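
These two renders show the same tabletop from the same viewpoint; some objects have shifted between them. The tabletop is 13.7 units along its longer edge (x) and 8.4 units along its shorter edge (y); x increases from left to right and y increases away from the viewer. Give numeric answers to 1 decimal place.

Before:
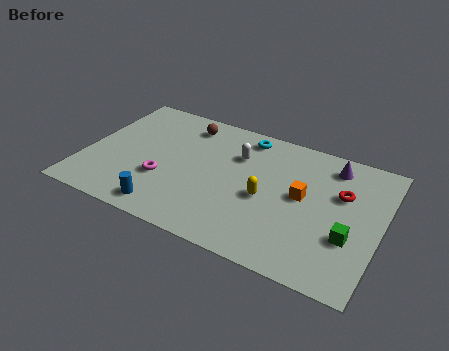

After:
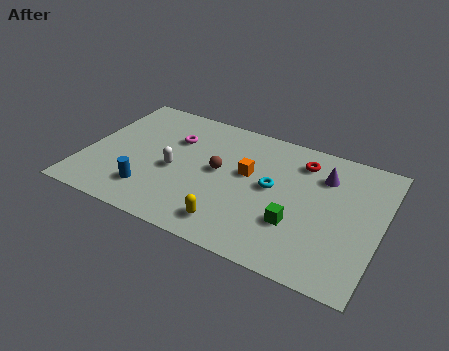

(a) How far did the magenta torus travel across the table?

2.9

From (3.8, 2.9) to (3.9, 5.8), the magenta torus covered √(0.1² + 2.9²) ≈ 2.9 units.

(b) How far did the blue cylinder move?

1.2

The blue cylinder was near (4.2, 1.1) before and (3.3, 1.9) after, so it travelled √(0.9² + 0.8²) ≈ 1.2 units.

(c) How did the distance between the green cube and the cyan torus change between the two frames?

-4.7

Before: roughly 6.9 units apart; after: 2.2. That's 4.7 units closer together.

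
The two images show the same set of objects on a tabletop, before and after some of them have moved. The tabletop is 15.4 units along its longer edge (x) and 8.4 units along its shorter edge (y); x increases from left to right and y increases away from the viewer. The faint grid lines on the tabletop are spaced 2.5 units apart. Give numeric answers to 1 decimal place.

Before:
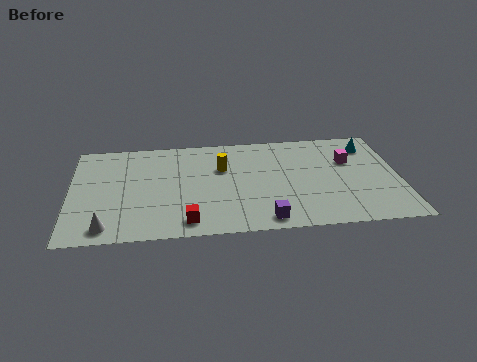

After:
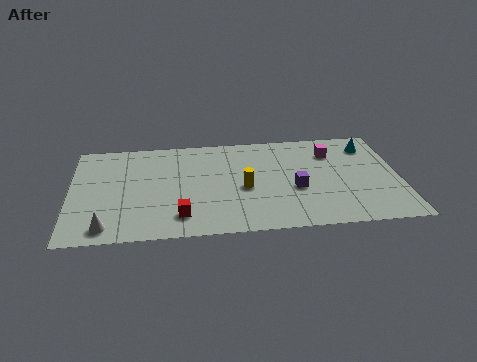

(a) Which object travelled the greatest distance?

the purple cube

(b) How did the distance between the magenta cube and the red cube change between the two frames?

-0.3

The distance was about 8.8 in the first image and 8.5 in the second, so they moved 0.3 units closer together.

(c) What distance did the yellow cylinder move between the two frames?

2.1

The yellow cylinder moved from about (7.1, 5.5) to (8.1, 3.7), a distance of √(1.0² + 1.8²) ≈ 2.1.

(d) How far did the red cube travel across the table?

0.6

The red cube moved from about (5.4, 1.2) to (5.1, 1.7), a distance of √(0.3² + 0.5²) ≈ 0.6.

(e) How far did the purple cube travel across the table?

2.8

The purple cube moved from about (9.0, 1.0) to (10.5, 3.4), a distance of √(1.5² + 2.4²) ≈ 2.8.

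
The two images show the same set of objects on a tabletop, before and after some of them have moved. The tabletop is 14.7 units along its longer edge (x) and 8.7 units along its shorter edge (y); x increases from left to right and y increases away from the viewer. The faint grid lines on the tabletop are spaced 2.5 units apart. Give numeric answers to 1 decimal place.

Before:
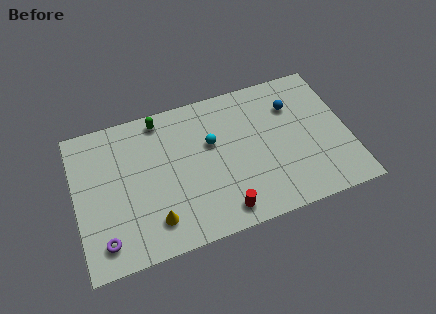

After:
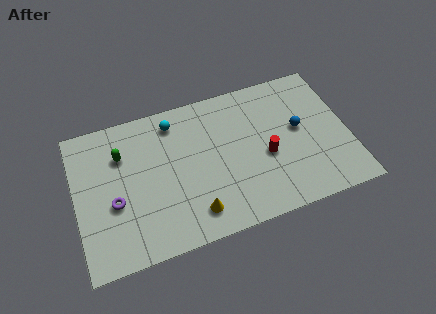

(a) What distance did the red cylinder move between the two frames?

3.6

From (7.6, 1.2) to (10.2, 3.7), the red cylinder covered √(2.6² + 2.5²) ≈ 3.6 units.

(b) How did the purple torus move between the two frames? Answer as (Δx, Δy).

(0.7, 2.0)

From the two frames, the purple torus sits at roughly (1.3, 1.5) before and (2.0, 3.5) after.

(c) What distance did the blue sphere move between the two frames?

1.5

The blue sphere moved from about (11.9, 6.3) to (12.1, 4.8), a distance of √(0.2² + 1.5²) ≈ 1.5.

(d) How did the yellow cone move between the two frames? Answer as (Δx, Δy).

(2.1, -0.2)

The yellow cone started near (4.0, 1.8) and ended near (6.1, 1.6).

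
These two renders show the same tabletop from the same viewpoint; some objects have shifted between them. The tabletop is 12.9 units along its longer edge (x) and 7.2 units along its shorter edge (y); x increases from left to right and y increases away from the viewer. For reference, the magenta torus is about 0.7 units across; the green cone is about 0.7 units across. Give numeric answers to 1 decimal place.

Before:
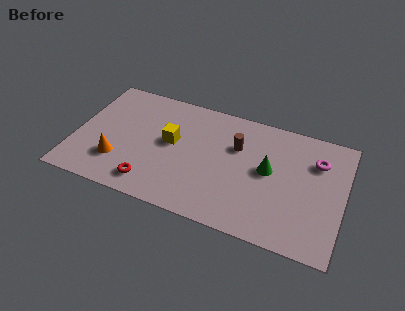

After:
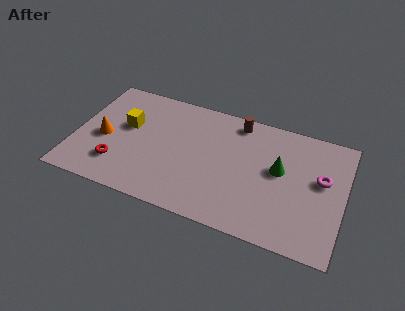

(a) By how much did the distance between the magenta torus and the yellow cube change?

+2.4

They were about 7.0 units apart before and 9.4 after — 2.4 units further apart.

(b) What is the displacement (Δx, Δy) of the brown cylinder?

(-0.1, 1.5)

The brown cylinder was at about (7.7, 4.8) and moved to about (7.6, 6.3).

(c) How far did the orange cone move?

1.4

The orange cone was near (2.2, 2.0) before and (1.4, 3.2) after, so it travelled √(0.8² + 1.2²) ≈ 1.4 units.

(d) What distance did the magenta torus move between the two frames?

1.0

From (11.5, 5.2) to (11.8, 4.2), the magenta torus covered √(0.3² + 1.0²) ≈ 1.0 units.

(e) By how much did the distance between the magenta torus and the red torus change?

+1.3

The distance was about 8.6 in the first image and 9.9 in the second, so they moved 1.3 units further apart.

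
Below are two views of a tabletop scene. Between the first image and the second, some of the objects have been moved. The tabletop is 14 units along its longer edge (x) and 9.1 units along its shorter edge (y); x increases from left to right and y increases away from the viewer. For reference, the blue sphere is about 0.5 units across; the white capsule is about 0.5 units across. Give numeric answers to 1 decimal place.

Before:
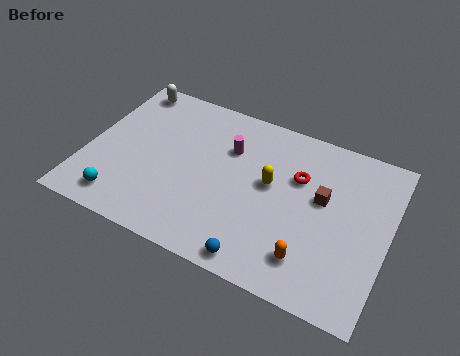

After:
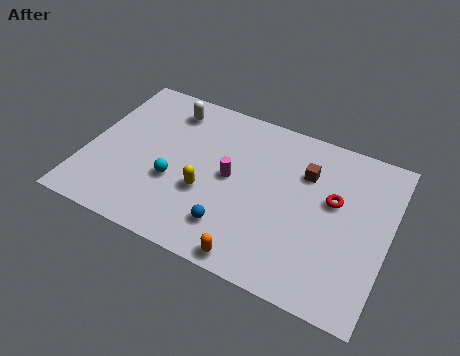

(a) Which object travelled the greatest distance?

the yellow capsule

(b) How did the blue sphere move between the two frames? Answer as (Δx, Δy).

(-1.4, 1.1)

From the two frames, the blue sphere sits at roughly (8.5, 0.9) before and (7.1, 2.0) after.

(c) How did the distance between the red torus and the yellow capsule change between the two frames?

+4.5

Before: roughly 1.5 units apart; after: 6.0. That's 4.5 units further apart.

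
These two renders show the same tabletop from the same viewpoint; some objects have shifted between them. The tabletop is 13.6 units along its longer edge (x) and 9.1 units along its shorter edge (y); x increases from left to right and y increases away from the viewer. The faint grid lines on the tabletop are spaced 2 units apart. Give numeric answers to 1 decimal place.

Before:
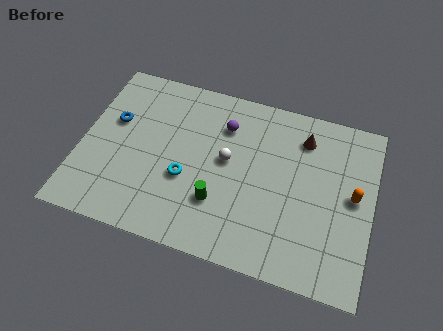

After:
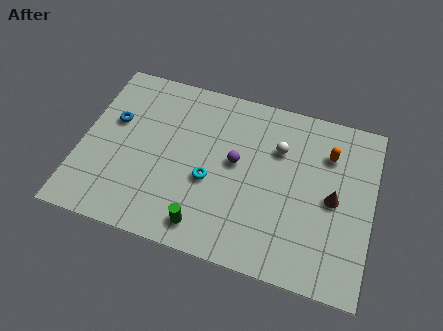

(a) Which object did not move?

the blue torus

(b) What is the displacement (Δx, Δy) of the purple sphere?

(0.7, -1.8)

The purple sphere started near (6.5, 6.8) and ended near (7.2, 5.0).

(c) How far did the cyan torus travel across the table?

1.1

The cyan torus moved from about (5.0, 3.5) to (6.1, 3.7), a distance of √(1.1² + 0.2²) ≈ 1.1.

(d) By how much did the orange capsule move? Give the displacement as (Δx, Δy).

(-1.3, 1.9)

The orange capsule was at about (12.7, 4.8) and moved to about (11.4, 6.7).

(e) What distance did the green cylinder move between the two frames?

1.5

From (6.6, 2.7) to (6.1, 1.3), the green cylinder covered √(0.5² + 1.4²) ≈ 1.5 units.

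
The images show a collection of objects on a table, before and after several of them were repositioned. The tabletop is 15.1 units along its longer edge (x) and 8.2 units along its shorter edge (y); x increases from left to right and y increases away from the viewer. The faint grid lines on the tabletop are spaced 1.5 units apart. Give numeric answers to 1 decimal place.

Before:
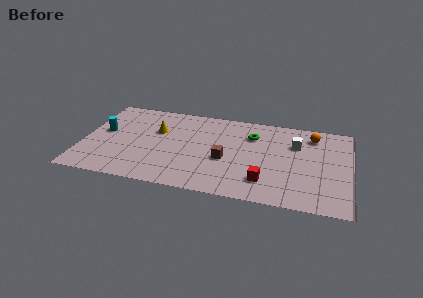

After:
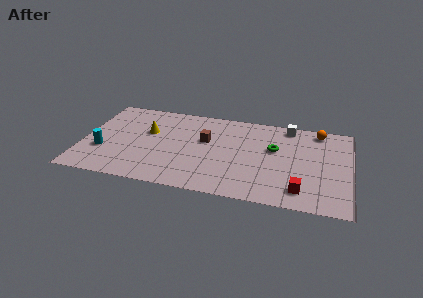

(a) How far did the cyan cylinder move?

1.8

From (1.1, 4.6) to (1.2, 2.8), the cyan cylinder covered √(0.1² + 1.8²) ≈ 1.8 units.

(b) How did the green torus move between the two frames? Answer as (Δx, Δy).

(1.3, -1.0)

The green torus was at about (9.5, 6.0) and moved to about (10.8, 5.0).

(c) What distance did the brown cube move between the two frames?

2.0

The brown cube was near (8.1, 3.4) before and (6.9, 5.0) after, so it travelled √(1.2² + 1.6²) ≈ 2.0 units.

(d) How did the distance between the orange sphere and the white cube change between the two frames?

+0.4

They were about 1.3 units apart before and 1.7 after — 0.4 units further apart.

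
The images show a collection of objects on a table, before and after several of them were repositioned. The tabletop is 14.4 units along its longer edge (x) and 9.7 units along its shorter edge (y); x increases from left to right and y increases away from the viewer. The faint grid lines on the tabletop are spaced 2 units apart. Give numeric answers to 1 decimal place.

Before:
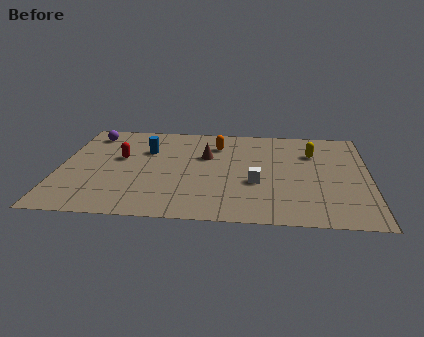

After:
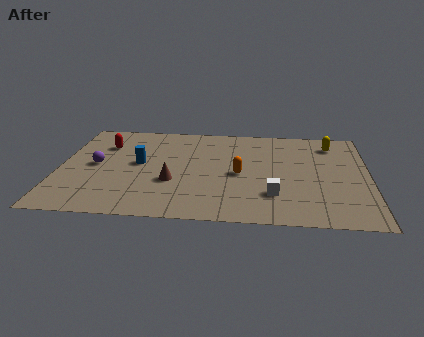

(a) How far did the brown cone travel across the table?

3.1

The brown cone was near (6.8, 6.2) before and (5.3, 3.5) after, so it travelled √(1.5² + 2.7²) ≈ 3.1 units.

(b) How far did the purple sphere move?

3.2

From (1.3, 8.1) to (1.7, 4.9), the purple sphere covered √(0.4² + 3.2²) ≈ 3.2 units.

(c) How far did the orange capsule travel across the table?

3.1

From (7.3, 7.4) to (8.4, 4.5), the orange capsule covered √(1.1² + 2.9²) ≈ 3.1 units.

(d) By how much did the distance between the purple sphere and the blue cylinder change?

-1.1

They were about 3.1 units apart before and 2.0 after — 1.1 units closer together.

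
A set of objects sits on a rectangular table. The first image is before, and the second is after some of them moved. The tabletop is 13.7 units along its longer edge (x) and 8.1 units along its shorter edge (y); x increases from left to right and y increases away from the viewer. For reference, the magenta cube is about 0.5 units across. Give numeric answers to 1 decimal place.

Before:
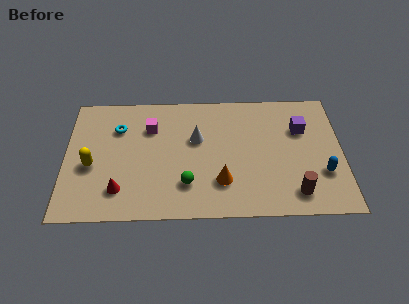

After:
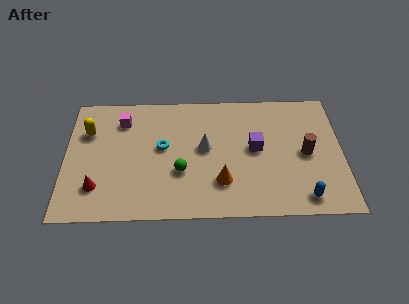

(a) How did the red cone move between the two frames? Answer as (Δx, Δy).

(-1.1, 0.2)

The red cone started near (2.7, 1.8) and ended near (1.6, 2.0).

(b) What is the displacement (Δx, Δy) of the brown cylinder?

(0.6, 2.5)

The brown cylinder started near (11.3, 1.4) and ended near (11.9, 3.9).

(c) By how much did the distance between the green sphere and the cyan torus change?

-3.2

Before: roughly 5.0 units apart; after: 1.8. That's 3.2 units closer together.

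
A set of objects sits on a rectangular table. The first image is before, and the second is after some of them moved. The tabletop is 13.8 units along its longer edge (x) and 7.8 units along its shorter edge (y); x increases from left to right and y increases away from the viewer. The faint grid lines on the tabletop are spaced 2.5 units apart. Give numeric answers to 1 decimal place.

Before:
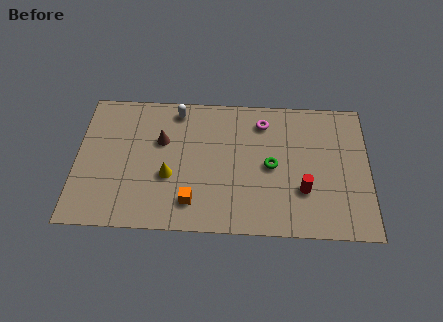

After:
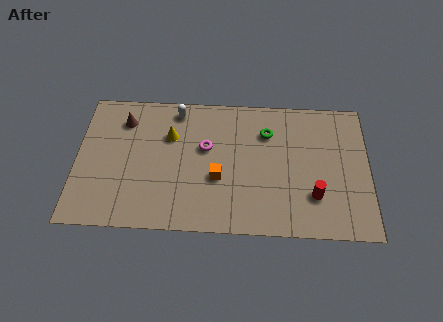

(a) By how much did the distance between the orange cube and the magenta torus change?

-3.9

Before: roughly 5.7 units apart; after: 1.8. That's 3.9 units closer together.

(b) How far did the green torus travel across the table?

1.9

From (9.2, 3.8) to (9.0, 5.7), the green torus covered √(0.2² + 1.9²) ≈ 1.9 units.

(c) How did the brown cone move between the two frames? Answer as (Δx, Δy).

(-1.8, 1.1)

The brown cone started near (4.0, 5.0) and ended near (2.2, 6.1).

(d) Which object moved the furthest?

the magenta torus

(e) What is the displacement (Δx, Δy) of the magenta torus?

(-2.7, -1.6)

The magenta torus started near (8.8, 6.3) and ended near (6.1, 4.7).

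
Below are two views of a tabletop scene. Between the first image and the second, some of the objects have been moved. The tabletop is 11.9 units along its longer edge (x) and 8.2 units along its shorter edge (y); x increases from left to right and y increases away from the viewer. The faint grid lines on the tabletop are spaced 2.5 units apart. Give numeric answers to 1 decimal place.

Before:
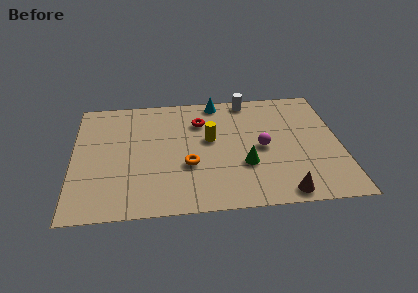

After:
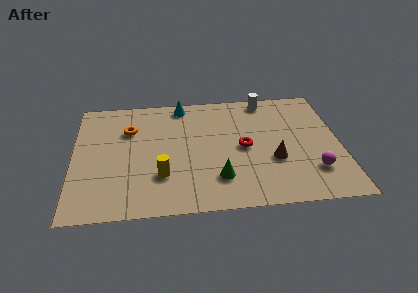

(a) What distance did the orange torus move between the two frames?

3.7

The orange torus was near (5.1, 3.0) before and (2.5, 5.7) after, so it travelled √(2.6² + 2.7²) ≈ 3.7 units.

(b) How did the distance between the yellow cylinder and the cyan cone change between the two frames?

+2.3

Before: roughly 2.7 units apart; after: 5.0. That's 2.3 units further apart.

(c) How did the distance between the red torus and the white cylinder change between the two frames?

+0.9

They were about 2.6 units apart before and 3.5 after — 0.9 units further apart.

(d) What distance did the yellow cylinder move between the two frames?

3.2

The yellow cylinder was near (6.1, 4.7) before and (3.9, 2.4) after, so it travelled √(2.2² + 2.3²) ≈ 3.2 units.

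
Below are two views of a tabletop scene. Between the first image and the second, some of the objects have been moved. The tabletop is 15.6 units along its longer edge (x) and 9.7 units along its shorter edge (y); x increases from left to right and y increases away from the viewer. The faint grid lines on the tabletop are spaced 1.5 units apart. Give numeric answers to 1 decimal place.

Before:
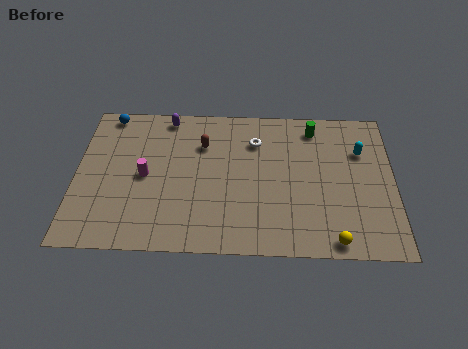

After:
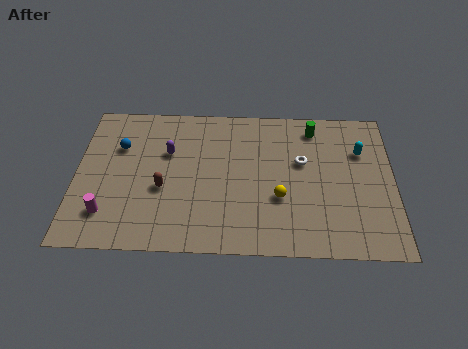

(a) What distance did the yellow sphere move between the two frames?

3.7

The yellow sphere moved from about (12.6, 0.9) to (10.0, 3.5), a distance of √(2.6² + 2.6²) ≈ 3.7.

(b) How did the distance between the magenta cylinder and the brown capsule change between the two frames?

-0.4

The distance was about 3.6 in the first image and 3.2 in the second, so they moved 0.4 units closer together.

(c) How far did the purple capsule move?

2.4

The purple capsule moved from about (4.4, 8.7) to (4.5, 6.3), a distance of √(0.1² + 2.4²) ≈ 2.4.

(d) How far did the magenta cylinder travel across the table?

3.1

The magenta cylinder was near (3.4, 4.7) before and (1.6, 2.2) after, so it travelled √(1.8² + 2.5²) ≈ 3.1 units.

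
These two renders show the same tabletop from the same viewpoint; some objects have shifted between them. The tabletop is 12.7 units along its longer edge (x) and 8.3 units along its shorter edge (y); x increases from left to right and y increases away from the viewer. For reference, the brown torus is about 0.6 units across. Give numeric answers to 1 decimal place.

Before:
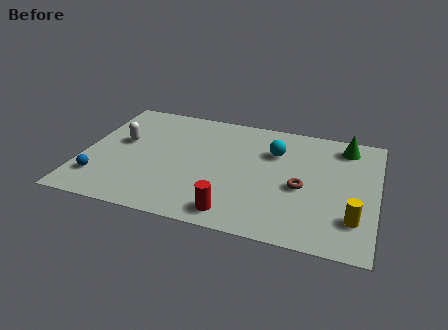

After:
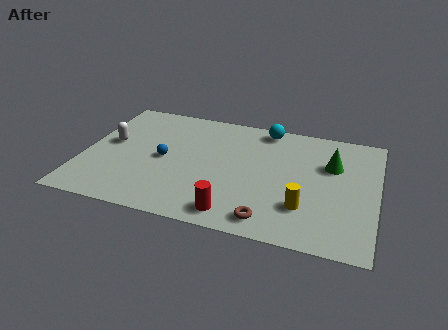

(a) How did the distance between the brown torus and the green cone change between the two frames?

+1.2

Before: roughly 3.8 units apart; after: 5.0. That's 1.2 units further apart.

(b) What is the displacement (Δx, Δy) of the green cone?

(-0.5, -1.5)

From the two frames, the green cone sits at roughly (11.2, 7.0) before and (10.7, 5.5) after.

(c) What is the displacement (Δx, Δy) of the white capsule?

(-0.5, -0.2)

The white capsule started near (1.6, 4.8) and ended near (1.1, 4.6).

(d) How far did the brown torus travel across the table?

2.8

The brown torus was near (9.5, 3.6) before and (8.3, 1.1) after, so it travelled √(1.2² + 2.5²) ≈ 2.8 units.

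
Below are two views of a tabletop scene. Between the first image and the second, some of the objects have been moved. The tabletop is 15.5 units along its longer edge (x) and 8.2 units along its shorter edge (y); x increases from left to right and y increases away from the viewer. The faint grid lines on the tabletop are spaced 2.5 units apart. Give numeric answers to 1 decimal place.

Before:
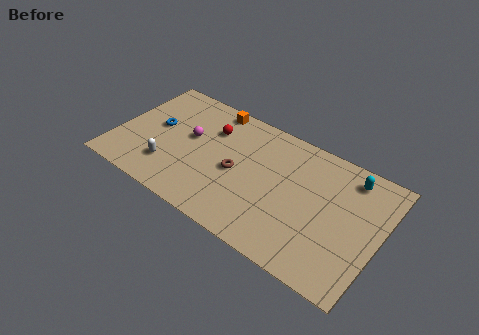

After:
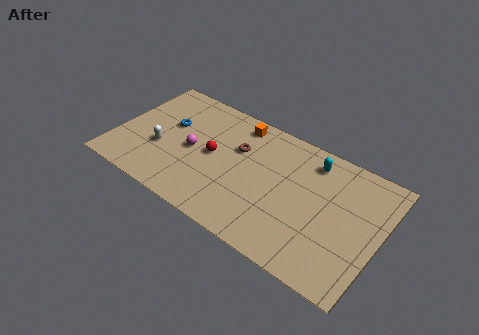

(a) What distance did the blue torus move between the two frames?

0.9

The blue torus was near (2.2, 4.5) before and (2.9, 5.0) after, so it travelled √(0.7² + 0.5²) ≈ 0.9 units.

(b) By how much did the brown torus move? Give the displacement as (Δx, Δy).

(-0.2, 1.6)

From the two frames, the brown torus sits at roughly (7.2, 3.8) before and (7.0, 5.4) after.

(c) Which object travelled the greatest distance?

the cyan capsule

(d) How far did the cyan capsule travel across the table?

2.2

The cyan capsule moved from about (13.4, 6.9) to (11.2, 6.8), a distance of √(2.2² + 0.1²) ≈ 2.2.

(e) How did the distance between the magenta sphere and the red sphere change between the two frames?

-0.4

They were about 1.6 units apart before and 1.2 after — 0.4 units closer together.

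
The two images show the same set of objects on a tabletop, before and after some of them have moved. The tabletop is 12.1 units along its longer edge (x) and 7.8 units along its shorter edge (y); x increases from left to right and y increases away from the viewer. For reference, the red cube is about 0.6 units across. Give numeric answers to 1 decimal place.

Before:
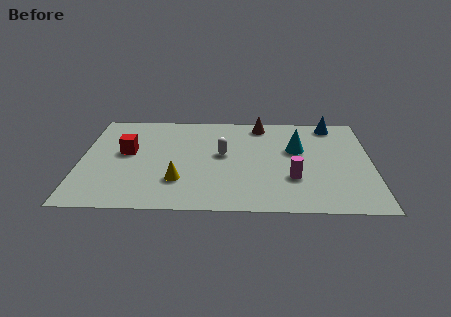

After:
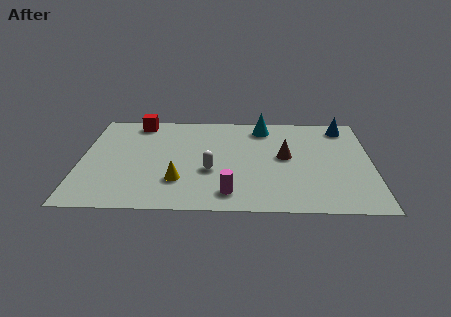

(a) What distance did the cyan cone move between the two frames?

2.3

The cyan cone moved from about (9.0, 4.8) to (7.6, 6.6), a distance of √(1.4² + 1.8²) ≈ 2.3.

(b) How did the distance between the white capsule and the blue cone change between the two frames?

+1.4

The distance was about 5.3 in the first image and 6.7 in the second, so they moved 1.4 units further apart.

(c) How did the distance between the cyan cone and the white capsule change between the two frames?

+1.1

The distance was about 3.1 in the first image and 4.2 in the second, so they moved 1.1 units further apart.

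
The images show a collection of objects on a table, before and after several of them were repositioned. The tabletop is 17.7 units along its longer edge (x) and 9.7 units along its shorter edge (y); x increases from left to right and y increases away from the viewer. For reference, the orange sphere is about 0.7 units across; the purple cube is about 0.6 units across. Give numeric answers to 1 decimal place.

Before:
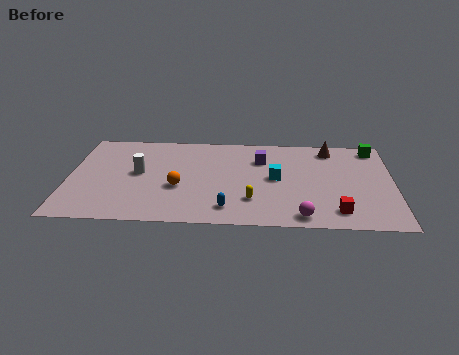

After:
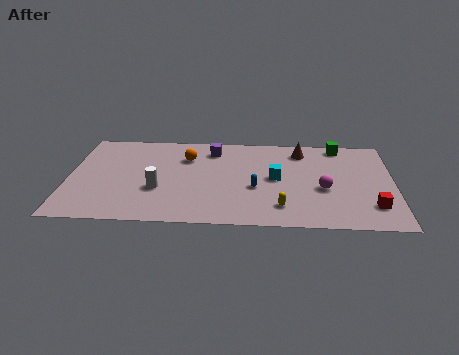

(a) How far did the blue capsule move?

2.7

The blue capsule was near (8.7, 1.7) before and (10.2, 3.9) after, so it travelled √(1.5² + 2.2²) ≈ 2.7 units.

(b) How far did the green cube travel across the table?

1.9

The green cube moved from about (16.7, 8.5) to (14.8, 8.7), a distance of √(1.9² + 0.2²) ≈ 1.9.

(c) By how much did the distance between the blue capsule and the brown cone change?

-3.9

The distance was about 8.7 in the first image and 4.8 in the second, so they moved 3.9 units closer together.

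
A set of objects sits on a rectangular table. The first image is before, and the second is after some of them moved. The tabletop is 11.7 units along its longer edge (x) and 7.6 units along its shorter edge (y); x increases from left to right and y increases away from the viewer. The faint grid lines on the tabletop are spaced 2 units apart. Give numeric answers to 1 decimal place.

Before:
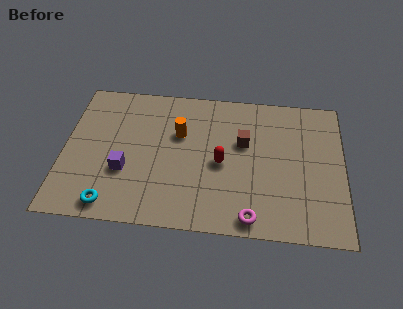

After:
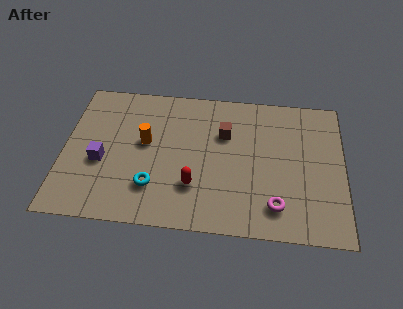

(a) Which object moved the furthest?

the cyan torus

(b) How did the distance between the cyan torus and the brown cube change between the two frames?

-2.4

The distance was about 6.6 in the first image and 4.2 in the second, so they moved 2.4 units closer together.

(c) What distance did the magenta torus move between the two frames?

1.2

The magenta torus moved from about (7.9, 0.8) to (8.9, 1.5), a distance of √(1.0² + 0.7²) ≈ 1.2.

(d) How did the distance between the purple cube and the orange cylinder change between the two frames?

-0.9

They were about 3.1 units apart before and 2.2 after — 0.9 units closer together.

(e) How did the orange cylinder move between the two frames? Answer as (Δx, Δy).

(-1.4, -0.6)

The orange cylinder started near (4.8, 4.9) and ended near (3.4, 4.3).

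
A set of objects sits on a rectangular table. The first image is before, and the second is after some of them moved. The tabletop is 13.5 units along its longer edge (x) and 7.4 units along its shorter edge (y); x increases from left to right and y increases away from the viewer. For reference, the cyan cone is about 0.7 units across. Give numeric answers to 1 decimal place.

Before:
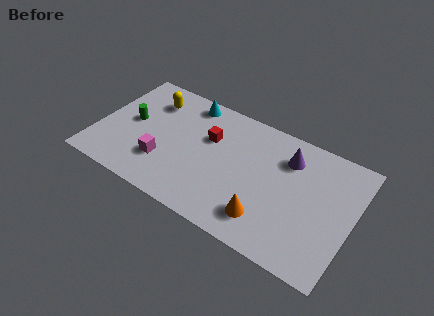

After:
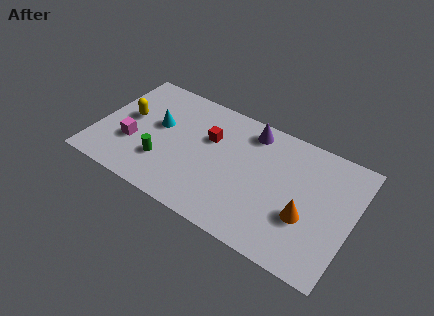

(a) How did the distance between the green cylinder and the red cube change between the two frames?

-0.9

They were about 4.2 units apart before and 3.3 after — 0.9 units closer together.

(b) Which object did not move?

the red cube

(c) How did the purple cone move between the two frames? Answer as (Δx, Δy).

(-2.1, 0.7)

The purple cone started near (9.9, 5.6) and ended near (7.8, 6.3).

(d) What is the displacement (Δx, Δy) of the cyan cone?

(-1.3, -2.2)

The cyan cone was at about (4.4, 6.5) and moved to about (3.1, 4.3).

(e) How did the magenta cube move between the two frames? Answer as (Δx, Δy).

(-1.7, 0.4)

The magenta cube was at about (3.7, 2.2) and moved to about (2.0, 2.6).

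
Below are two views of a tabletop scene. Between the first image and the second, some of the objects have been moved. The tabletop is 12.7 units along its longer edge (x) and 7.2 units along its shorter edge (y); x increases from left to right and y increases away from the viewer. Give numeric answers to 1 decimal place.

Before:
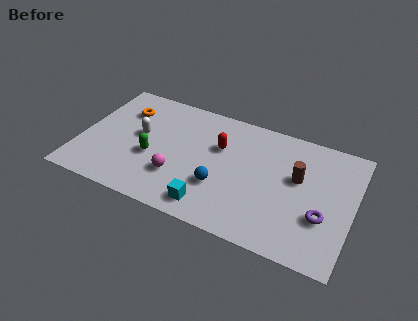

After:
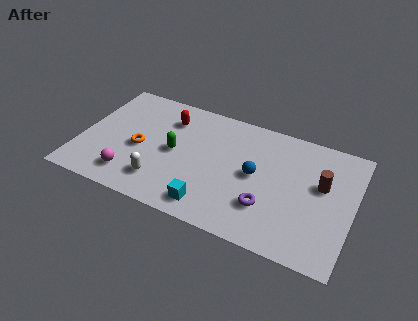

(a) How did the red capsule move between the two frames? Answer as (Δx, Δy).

(-2.5, 0.8)

The red capsule was at about (6.4, 4.7) and moved to about (3.9, 5.5).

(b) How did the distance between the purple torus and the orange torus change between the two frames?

-3.8

Before: roughly 10.0 units apart; after: 6.2. That's 3.8 units closer together.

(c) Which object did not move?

the cyan cube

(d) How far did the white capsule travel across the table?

2.7

The white capsule was near (2.7, 4.0) before and (4.0, 1.6) after, so it travelled √(1.3² + 2.4²) ≈ 2.7 units.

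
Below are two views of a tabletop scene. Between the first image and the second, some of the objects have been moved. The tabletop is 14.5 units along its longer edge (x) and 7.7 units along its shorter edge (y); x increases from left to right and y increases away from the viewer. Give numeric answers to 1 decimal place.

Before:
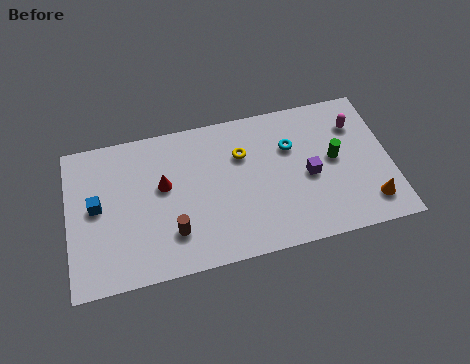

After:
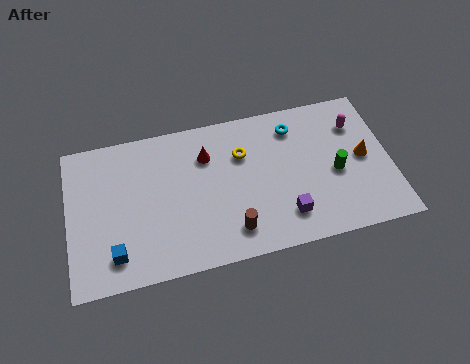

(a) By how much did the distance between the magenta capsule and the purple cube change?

+2.1

They were about 3.2 units apart before and 5.3 after — 2.1 units further apart.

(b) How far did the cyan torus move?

1.0

The cyan torus moved from about (10.1, 5.2) to (10.3, 6.2), a distance of √(0.2² + 1.0²) ≈ 1.0.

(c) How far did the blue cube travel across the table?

2.7

The blue cube was near (1.3, 4.1) before and (2.0, 1.5) after, so it travelled √(0.7² + 2.6²) ≈ 2.7 units.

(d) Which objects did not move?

the yellow torus and the magenta capsule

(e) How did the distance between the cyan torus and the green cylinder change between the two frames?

+1.1

They were about 2.2 units apart before and 3.3 after — 1.1 units further apart.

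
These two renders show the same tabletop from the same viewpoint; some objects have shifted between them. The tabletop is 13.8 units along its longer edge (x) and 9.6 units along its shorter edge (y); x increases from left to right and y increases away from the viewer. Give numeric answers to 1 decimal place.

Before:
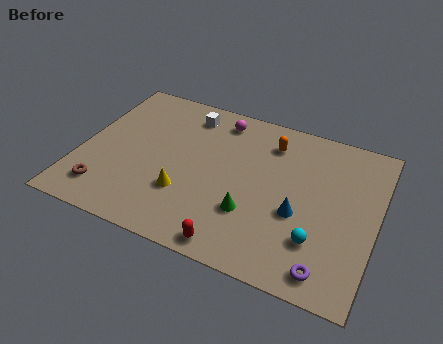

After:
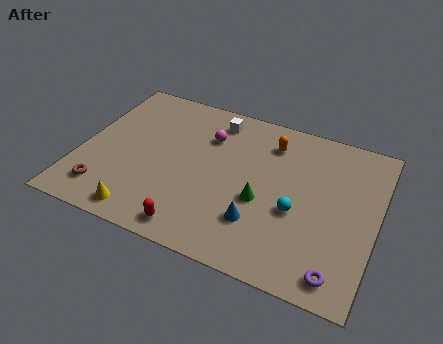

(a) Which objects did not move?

the brown torus and the orange capsule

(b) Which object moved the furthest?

the yellow cone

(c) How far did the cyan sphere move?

1.7

The cyan sphere moved from about (11.3, 2.6) to (10.2, 3.9), a distance of √(1.1² + 1.3²) ≈ 1.7.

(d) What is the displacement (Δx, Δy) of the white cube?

(1.3, 0.1)

From the two frames, the white cube sits at roughly (4.6, 8.0) before and (5.9, 8.1) after.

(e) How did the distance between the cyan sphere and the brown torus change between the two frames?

-0.9

They were about 9.8 units apart before and 8.9 after — 0.9 units closer together.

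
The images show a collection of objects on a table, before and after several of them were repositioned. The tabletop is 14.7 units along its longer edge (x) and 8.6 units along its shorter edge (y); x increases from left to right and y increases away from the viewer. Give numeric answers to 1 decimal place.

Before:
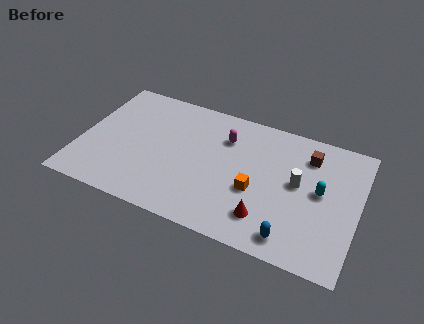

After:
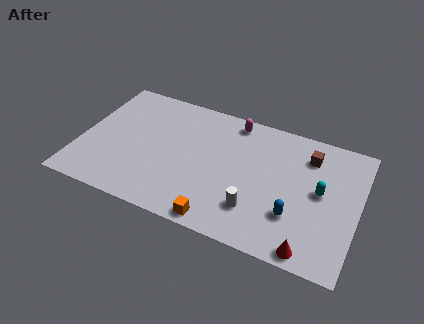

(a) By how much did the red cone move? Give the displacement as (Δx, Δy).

(2.4, -1.1)

The red cone started near (10.1, 1.9) and ended near (12.5, 0.8).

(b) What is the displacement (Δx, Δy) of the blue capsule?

(0.0, 1.4)

The blue capsule was at about (11.5, 1.2) and moved to about (11.5, 2.6).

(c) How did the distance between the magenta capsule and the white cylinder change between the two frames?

+1.4

They were about 4.3 units apart before and 5.7 after — 1.4 units further apart.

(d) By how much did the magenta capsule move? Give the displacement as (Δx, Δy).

(0.3, 1.3)

The magenta capsule started near (7.5, 6.3) and ended near (7.8, 7.6).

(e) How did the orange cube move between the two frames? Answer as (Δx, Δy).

(-1.6, -2.6)

From the two frames, the orange cube sits at roughly (9.4, 3.4) before and (7.8, 0.8) after.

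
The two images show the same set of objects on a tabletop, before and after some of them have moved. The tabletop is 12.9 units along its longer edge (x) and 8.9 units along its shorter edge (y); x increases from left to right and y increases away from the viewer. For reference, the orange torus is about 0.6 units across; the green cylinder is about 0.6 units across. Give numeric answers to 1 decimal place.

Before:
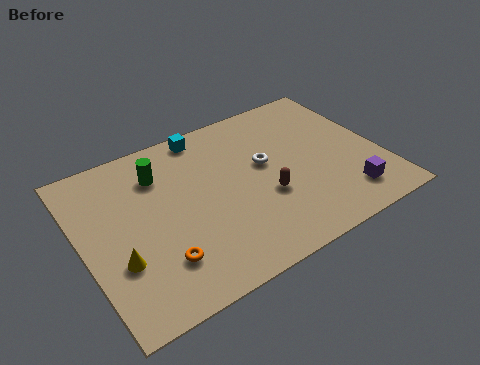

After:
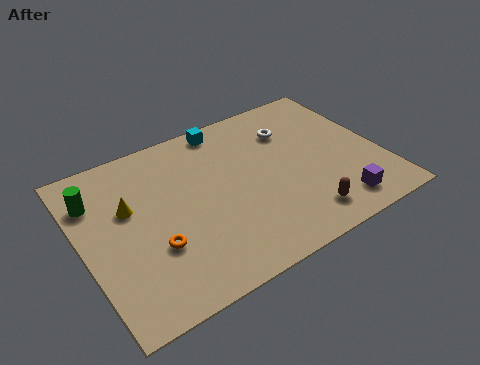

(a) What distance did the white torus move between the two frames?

2.0

From (8.0, 5.1) to (9.4, 6.5), the white torus covered √(1.4² + 1.4²) ≈ 2.0 units.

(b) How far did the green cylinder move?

2.8

From (3.6, 6.7) to (0.8, 6.6), the green cylinder covered √(2.8² + 0.1²) ≈ 2.8 units.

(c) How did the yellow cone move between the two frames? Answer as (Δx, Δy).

(0.8, 2.5)

From the two frames, the yellow cone sits at roughly (1.3, 3.0) before and (2.1, 5.5) after.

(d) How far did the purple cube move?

0.6

From (11.0, 1.7) to (10.5, 1.4), the purple cube covered √(0.5² + 0.3²) ≈ 0.6 units.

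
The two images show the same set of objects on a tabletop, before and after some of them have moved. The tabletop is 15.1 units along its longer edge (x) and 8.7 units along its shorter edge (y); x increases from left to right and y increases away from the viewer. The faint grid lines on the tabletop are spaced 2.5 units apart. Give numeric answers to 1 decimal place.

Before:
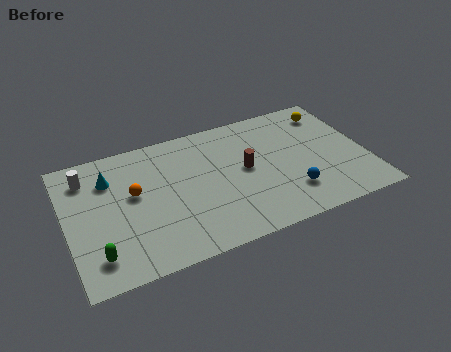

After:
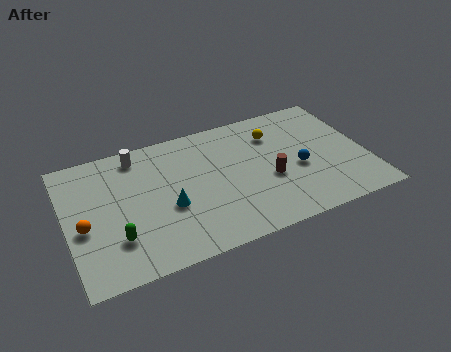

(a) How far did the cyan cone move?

4.0

The cyan cone moved from about (2.3, 6.4) to (5.0, 3.5), a distance of √(2.7² + 2.9²) ≈ 4.0.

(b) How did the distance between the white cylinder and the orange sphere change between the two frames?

+1.9

Before: roughly 2.9 units apart; after: 4.8. That's 1.9 units further apart.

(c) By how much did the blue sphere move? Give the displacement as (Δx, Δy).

(0.6, 1.5)

From the two frames, the blue sphere sits at roughly (11.0, 2.2) before and (11.6, 3.7) after.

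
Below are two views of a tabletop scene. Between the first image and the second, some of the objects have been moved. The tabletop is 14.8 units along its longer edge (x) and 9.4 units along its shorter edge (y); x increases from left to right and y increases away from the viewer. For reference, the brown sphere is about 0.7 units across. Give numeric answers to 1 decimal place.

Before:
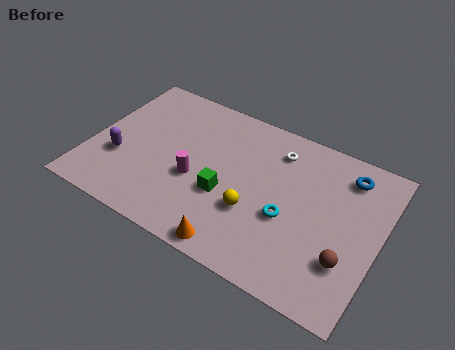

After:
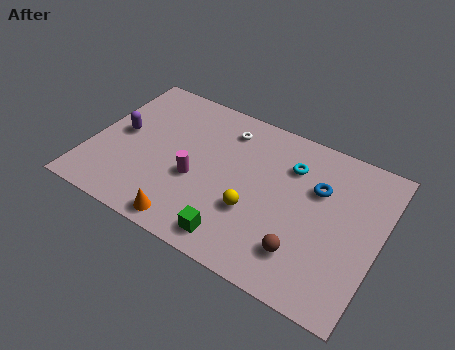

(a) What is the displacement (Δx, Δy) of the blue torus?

(-1.3, -1.5)

The blue torus started near (12.8, 7.7) and ended near (11.5, 6.2).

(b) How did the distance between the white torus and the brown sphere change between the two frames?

+0.9

Before: roughly 6.3 units apart; after: 7.2. That's 0.9 units further apart.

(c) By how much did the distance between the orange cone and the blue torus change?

-0.4

They were about 8.3 units apart before and 7.9 after — 0.4 units closer together.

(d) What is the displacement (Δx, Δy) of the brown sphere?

(-2.1, -0.6)

The brown sphere was at about (13.4, 2.8) and moved to about (11.3, 2.2).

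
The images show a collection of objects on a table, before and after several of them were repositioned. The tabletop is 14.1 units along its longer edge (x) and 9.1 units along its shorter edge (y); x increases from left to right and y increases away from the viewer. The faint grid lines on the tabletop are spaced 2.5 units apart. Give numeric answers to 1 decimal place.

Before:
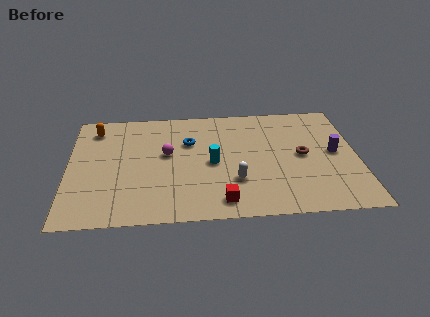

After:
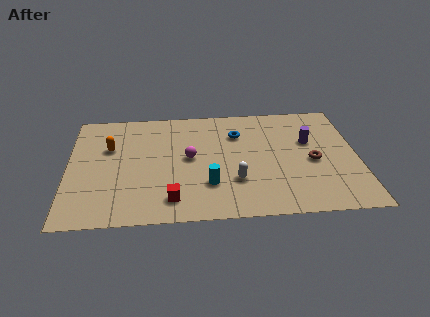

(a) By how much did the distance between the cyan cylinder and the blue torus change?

+2.2

Before: roughly 2.1 units apart; after: 4.3. That's 2.2 units further apart.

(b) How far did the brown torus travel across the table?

0.7

The brown torus moved from about (11.4, 4.6) to (11.9, 4.1), a distance of √(0.5² + 0.5²) ≈ 0.7.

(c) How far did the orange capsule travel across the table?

1.7

The orange capsule moved from about (1.3, 7.5) to (2.0, 5.9), a distance of √(0.7² + 1.6²) ≈ 1.7.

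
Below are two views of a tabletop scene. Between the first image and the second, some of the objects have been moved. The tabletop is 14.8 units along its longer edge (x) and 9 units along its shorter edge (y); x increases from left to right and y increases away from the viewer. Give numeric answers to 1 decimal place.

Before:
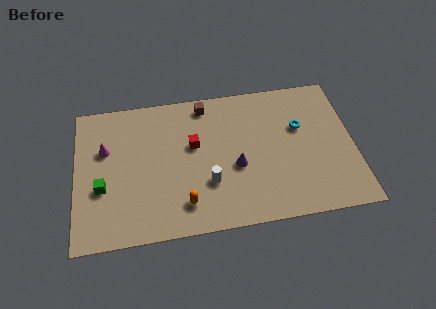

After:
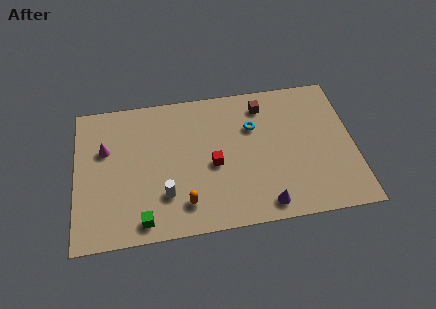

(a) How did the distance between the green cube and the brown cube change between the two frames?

+1.9

Before: roughly 7.2 units apart; after: 9.1. That's 1.9 units further apart.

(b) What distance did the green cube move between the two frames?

3.1

The green cube was near (1.4, 3.4) before and (3.5, 1.1) after, so it travelled √(2.1² + 2.3²) ≈ 3.1 units.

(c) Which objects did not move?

the orange capsule and the magenta cone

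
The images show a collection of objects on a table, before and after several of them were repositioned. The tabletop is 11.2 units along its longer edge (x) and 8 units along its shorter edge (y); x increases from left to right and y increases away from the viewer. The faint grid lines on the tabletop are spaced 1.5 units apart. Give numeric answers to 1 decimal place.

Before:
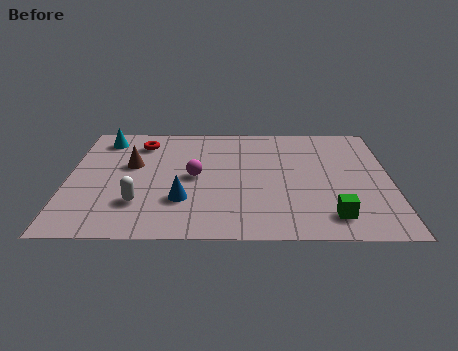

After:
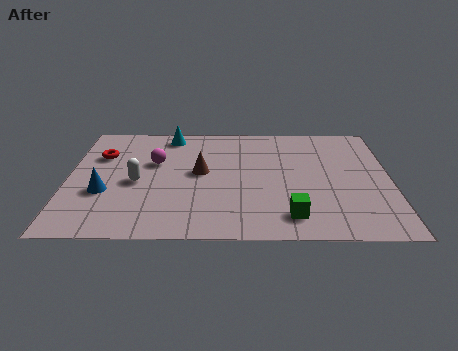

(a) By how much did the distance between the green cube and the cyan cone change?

-2.5

The distance was about 9.5 in the first image and 7.0 in the second, so they moved 2.5 units closer together.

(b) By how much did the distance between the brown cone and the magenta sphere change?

-0.6

They were about 2.3 units apart before and 1.7 after — 0.6 units closer together.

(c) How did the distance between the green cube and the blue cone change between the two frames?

+1.4

They were about 5.2 units apart before and 6.6 after — 1.4 units further apart.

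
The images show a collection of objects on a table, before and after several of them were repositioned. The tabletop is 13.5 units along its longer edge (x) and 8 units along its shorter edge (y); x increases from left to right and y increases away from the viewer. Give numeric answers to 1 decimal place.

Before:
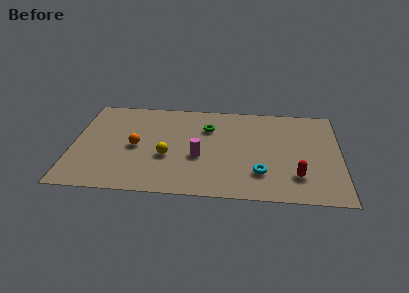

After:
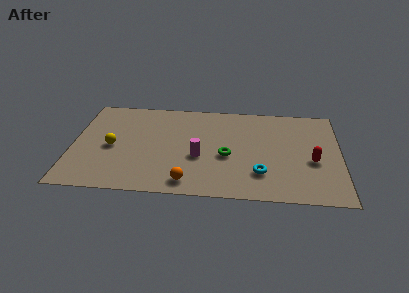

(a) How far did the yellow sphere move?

2.9

From (4.8, 3.1) to (2.0, 3.7), the yellow sphere covered √(2.8² + 0.6²) ≈ 2.9 units.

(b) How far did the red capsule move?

1.5

The red capsule moved from about (11.3, 2.0) to (12.1, 3.3), a distance of √(0.8² + 1.3²) ≈ 1.5.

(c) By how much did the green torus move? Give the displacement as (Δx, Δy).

(1.0, -2.3)

The green torus was at about (6.8, 5.7) and moved to about (7.8, 3.4).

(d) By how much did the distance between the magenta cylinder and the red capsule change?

+0.7

They were about 5.0 units apart before and 5.7 after — 0.7 units further apart.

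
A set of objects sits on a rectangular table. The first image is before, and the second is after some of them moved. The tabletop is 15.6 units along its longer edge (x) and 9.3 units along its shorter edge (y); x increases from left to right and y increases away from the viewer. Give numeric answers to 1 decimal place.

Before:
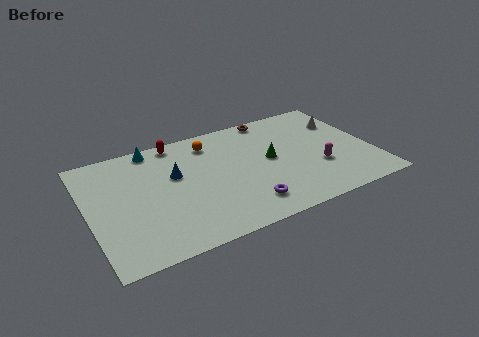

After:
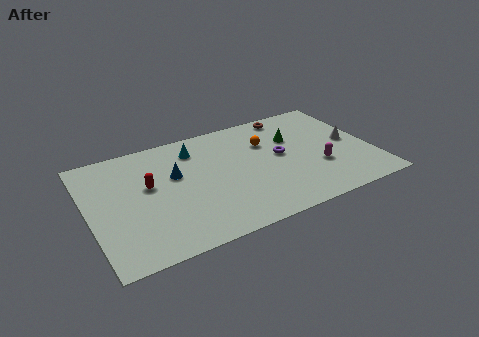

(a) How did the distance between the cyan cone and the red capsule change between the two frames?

+2.1

They were about 1.3 units apart before and 3.4 after — 2.1 units further apart.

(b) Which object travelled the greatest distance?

the purple torus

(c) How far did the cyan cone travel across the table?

2.4

The cyan cone was near (3.9, 8.4) before and (6.1, 7.4) after, so it travelled √(2.2² + 1.0²) ≈ 2.4 units.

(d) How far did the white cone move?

1.9

From (14.4, 6.6) to (14.5, 4.7), the white cone covered √(0.1² + 1.9²) ≈ 1.9 units.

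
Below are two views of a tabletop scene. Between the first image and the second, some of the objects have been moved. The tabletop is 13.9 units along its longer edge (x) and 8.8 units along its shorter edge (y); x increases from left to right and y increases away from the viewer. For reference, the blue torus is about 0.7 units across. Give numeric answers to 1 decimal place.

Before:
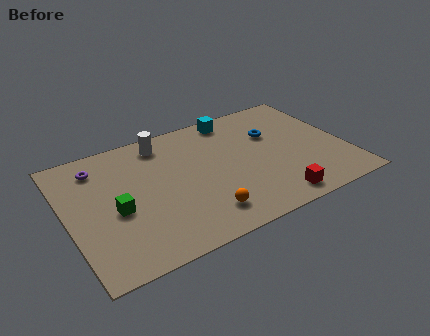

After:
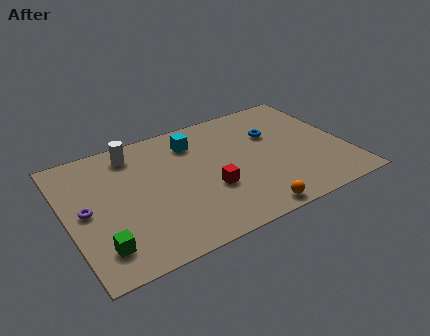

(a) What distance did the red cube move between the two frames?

3.6

The red cube was near (9.8, 1.1) before and (6.9, 3.2) after, so it travelled √(2.9² + 2.1²) ≈ 3.6 units.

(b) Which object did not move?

the blue torus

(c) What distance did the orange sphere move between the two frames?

2.4

The orange sphere was near (6.3, 1.7) before and (8.5, 0.8) after, so it travelled √(2.2² + 0.9²) ≈ 2.4 units.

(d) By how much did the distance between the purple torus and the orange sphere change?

+1.4

Before: roughly 7.0 units apart; after: 8.4. That's 1.4 units further apart.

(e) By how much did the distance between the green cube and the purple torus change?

-0.7

Before: roughly 3.3 units apart; after: 2.6. That's 0.7 units closer together.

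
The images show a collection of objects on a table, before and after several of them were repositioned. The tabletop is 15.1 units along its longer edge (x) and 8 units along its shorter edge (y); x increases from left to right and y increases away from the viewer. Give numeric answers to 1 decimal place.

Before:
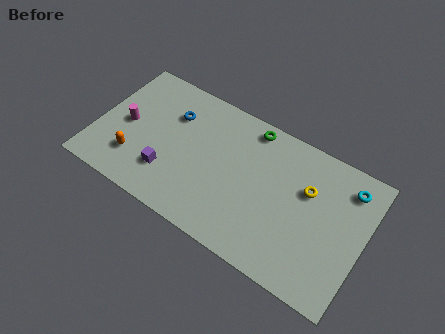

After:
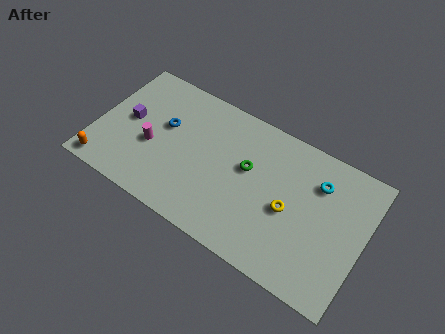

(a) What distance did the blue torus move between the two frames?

0.9

From (4.0, 5.7) to (3.7, 4.8), the blue torus covered √(0.3² + 0.9²) ≈ 0.9 units.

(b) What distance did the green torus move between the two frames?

2.4

The green torus moved from about (8.3, 7.1) to (8.5, 4.7), a distance of √(0.2² + 2.4²) ≈ 2.4.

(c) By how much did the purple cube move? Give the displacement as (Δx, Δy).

(-2.6, 2.0)

From the two frames, the purple cube sits at roughly (4.3, 2.2) before and (1.7, 4.2) after.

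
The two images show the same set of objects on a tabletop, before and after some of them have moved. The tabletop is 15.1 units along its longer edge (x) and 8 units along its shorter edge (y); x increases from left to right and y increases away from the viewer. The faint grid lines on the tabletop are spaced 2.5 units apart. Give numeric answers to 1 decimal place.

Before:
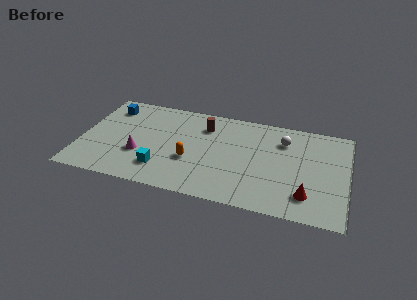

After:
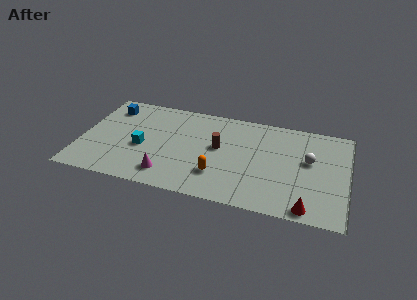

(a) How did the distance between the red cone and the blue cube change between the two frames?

+0.5

The distance was about 12.4 in the first image and 12.9 in the second, so they moved 0.5 units further apart.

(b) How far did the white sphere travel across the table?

2.0

The white sphere moved from about (11.4, 6.0) to (12.9, 4.7), a distance of √(1.5² + 1.3²) ≈ 2.0.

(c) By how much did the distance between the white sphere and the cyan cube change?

+1.6

The distance was about 7.9 in the first image and 9.5 in the second, so they moved 1.6 units further apart.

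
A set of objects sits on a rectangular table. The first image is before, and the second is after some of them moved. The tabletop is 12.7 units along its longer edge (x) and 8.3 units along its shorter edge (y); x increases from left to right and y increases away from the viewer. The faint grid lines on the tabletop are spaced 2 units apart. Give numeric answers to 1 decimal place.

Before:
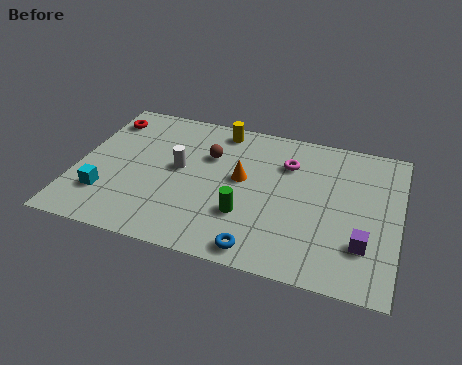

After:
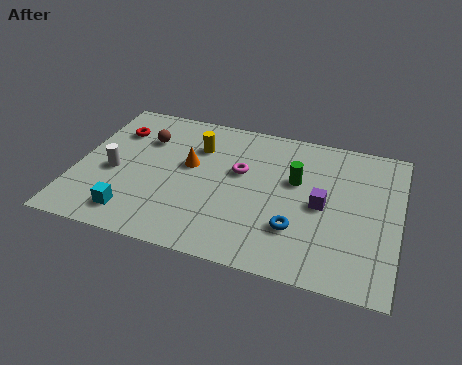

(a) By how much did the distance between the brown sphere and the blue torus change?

+1.9

The distance was about 5.3 in the first image and 7.2 in the second, so they moved 1.9 units further apart.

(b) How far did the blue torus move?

2.0

From (7.5, 0.9) to (8.8, 2.4), the blue torus covered √(1.3² + 1.5²) ≈ 2.0 units.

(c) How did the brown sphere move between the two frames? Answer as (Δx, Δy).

(-2.6, 0.3)

The brown sphere was at about (5.1, 5.6) and moved to about (2.5, 5.9).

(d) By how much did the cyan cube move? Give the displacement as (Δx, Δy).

(1.2, -0.8)

From the two frames, the cyan cube sits at roughly (1.3, 2.2) before and (2.5, 1.4) after.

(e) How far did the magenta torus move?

2.1

The magenta torus moved from about (8.2, 6.0) to (6.4, 5.0), a distance of √(1.8² + 1.0²) ≈ 2.1.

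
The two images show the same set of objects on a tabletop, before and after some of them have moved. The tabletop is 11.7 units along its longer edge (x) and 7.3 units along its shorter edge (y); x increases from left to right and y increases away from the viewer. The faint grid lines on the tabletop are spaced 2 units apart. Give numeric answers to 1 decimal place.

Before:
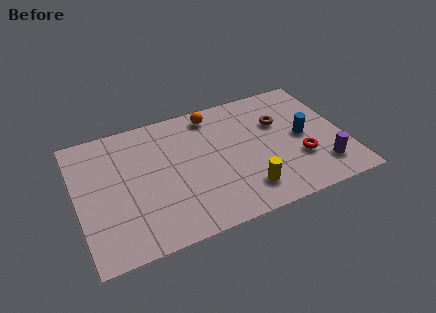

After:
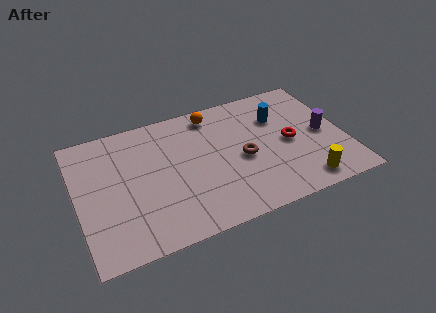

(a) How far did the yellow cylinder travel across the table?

2.5

The yellow cylinder moved from about (7.1, 1.5) to (9.6, 1.0), a distance of √(2.5² + 0.5²) ≈ 2.5.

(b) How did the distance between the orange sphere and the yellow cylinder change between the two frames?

+1.4

Before: roughly 4.9 units apart; after: 6.3. That's 1.4 units further apart.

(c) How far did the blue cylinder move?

1.7

The blue cylinder was near (9.9, 3.6) before and (9.0, 5.1) after, so it travelled √(0.9² + 1.5²) ≈ 1.7 units.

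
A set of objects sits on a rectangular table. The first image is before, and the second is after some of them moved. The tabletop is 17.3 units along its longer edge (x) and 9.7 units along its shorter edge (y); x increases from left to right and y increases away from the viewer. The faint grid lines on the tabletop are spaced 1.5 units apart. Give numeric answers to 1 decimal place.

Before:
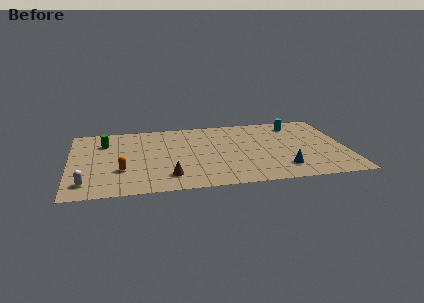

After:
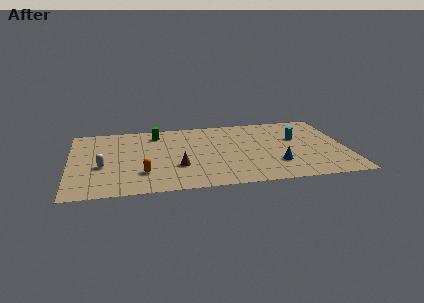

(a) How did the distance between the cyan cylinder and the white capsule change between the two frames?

-2.3

Before: roughly 14.8 units apart; after: 12.5. That's 2.3 units closer together.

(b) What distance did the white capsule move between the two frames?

2.3

The white capsule moved from about (1.0, 1.8) to (2.0, 3.9), a distance of √(1.0² + 2.1²) ≈ 2.3.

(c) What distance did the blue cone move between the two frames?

0.7

From (13.2, 2.1) to (12.8, 2.7), the blue cone covered √(0.4² + 0.6²) ≈ 0.7 units.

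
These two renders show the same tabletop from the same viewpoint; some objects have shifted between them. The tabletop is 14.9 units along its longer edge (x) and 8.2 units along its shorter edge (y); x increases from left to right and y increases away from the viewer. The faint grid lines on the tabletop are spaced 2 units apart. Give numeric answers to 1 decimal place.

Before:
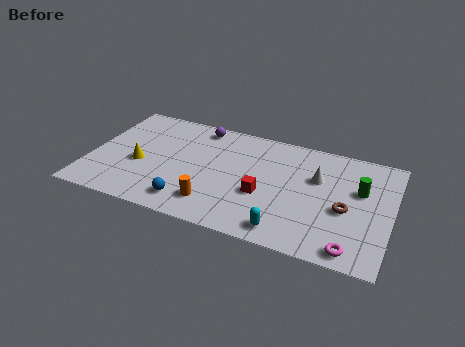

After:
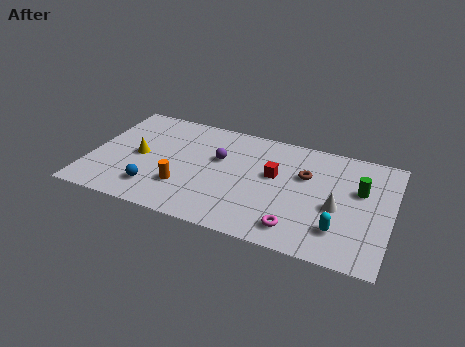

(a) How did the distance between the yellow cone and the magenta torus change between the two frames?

-2.5

The distance was about 11.0 in the first image and 8.5 in the second, so they moved 2.5 units closer together.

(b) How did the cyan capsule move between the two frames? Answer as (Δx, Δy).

(2.5, 0.9)

The cyan capsule started near (10.0, 1.1) and ended near (12.5, 2.0).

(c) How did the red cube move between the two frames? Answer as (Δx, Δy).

(0.4, 1.6)

The red cube was at about (8.7, 3.2) and moved to about (9.1, 4.8).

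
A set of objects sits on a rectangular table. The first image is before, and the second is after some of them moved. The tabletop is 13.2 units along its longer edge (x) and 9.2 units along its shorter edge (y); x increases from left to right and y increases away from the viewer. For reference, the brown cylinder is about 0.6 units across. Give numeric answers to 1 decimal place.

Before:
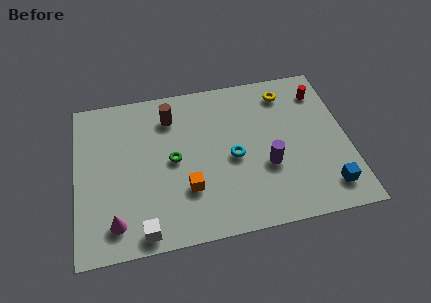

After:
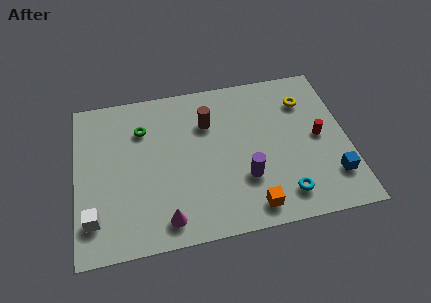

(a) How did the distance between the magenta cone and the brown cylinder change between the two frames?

-0.6

They were about 6.3 units apart before and 5.7 after — 0.6 units closer together.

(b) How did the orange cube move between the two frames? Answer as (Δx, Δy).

(3.0, -1.6)

From the two frames, the orange cube sits at roughly (5.3, 2.8) before and (8.3, 1.2) after.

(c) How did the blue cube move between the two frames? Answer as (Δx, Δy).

(0.3, 0.6)

The blue cube started near (12.0, 1.6) and ended near (12.3, 2.2).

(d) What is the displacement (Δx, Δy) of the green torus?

(-1.4, 2.1)

The green torus started near (4.7, 4.6) and ended near (3.3, 6.7).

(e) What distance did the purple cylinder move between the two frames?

1.2

The purple cylinder was near (9.2, 3.4) before and (8.1, 2.9) after, so it travelled √(1.1² + 0.5²) ≈ 1.2 units.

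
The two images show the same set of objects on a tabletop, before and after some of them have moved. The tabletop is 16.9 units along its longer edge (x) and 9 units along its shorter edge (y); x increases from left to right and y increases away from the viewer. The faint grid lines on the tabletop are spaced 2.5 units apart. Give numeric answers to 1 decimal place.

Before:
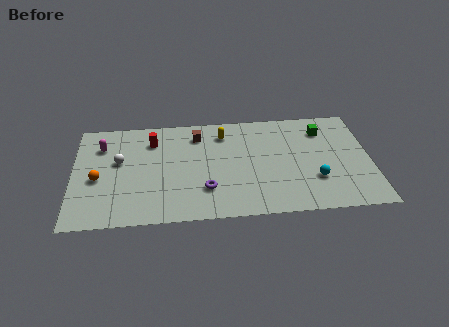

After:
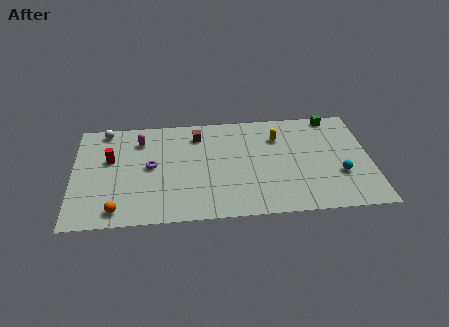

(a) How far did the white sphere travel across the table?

2.9

The white sphere moved from about (2.6, 5.3) to (1.8, 8.1), a distance of √(0.8² + 2.8²) ≈ 2.9.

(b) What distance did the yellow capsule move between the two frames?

3.2

From (8.6, 7.2) to (11.7, 6.6), the yellow capsule covered √(3.1² + 0.6²) ≈ 3.2 units.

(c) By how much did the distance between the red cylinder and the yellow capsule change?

+5.6

Before: roughly 4.1 units apart; after: 9.7. That's 5.6 units further apart.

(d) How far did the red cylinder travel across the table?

2.8

From (4.5, 6.9) to (2.1, 5.5), the red cylinder covered √(2.4² + 1.4²) ≈ 2.8 units.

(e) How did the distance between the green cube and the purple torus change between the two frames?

+2.9

The distance was about 8.2 in the first image and 11.1 in the second, so they moved 2.9 units further apart.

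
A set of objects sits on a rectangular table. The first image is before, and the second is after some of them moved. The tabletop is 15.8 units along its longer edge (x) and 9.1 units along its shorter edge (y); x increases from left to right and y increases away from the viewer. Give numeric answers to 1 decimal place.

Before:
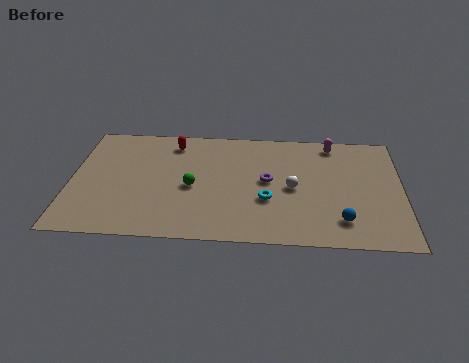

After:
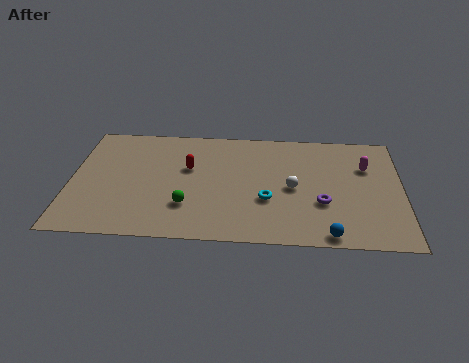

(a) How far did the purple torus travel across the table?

3.1

From (9.4, 4.8) to (12.0, 3.2), the purple torus covered √(2.6² + 1.6²) ≈ 3.1 units.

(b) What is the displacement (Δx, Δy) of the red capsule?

(0.8, -2.0)

From the two frames, the red capsule sits at roughly (4.8, 7.6) before and (5.6, 5.6) after.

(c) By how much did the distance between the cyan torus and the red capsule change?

-1.9

Before: roughly 6.3 units apart; after: 4.4. That's 1.9 units closer together.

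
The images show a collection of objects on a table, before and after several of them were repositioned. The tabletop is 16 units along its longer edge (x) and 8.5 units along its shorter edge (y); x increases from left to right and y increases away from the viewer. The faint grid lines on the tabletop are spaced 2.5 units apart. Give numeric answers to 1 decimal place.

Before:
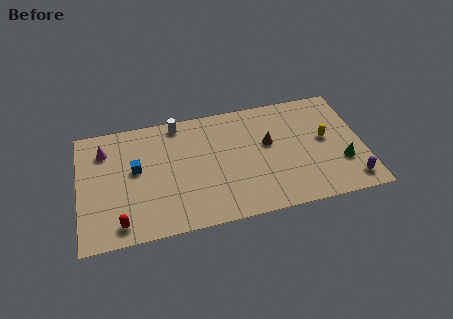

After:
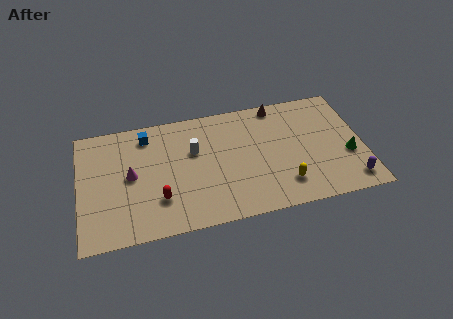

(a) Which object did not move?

the purple capsule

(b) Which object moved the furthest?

the yellow capsule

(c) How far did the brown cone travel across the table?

2.8

The brown cone moved from about (10.7, 5.0) to (11.4, 7.7), a distance of √(0.7² + 2.7²) ≈ 2.8.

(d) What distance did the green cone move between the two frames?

0.6

The green cone moved from about (14.7, 2.7) to (15.1, 3.2), a distance of √(0.4² + 0.5²) ≈ 0.6.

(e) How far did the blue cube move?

2.4

The blue cube was near (3.2, 4.8) before and (3.9, 7.1) after, so it travelled √(0.7² + 2.3²) ≈ 2.4 units.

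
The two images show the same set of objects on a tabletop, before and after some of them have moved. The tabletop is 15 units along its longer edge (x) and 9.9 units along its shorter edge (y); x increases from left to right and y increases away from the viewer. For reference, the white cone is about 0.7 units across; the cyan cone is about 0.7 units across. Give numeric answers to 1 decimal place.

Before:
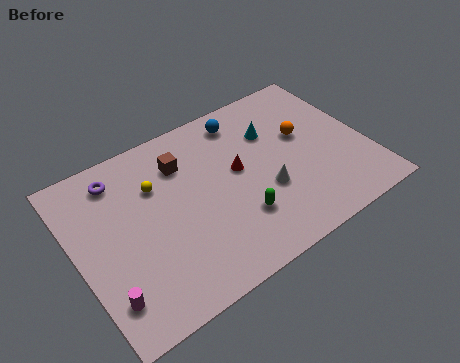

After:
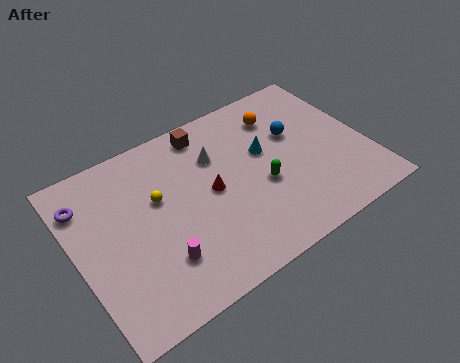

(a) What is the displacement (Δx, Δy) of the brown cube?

(1.5, 1.2)

The brown cube was at about (5.8, 7.4) and moved to about (7.3, 8.6).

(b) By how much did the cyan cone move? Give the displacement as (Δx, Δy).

(-0.6, -1.0)

The cyan cone was at about (10.5, 6.9) and moved to about (9.9, 5.9).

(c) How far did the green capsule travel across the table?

1.9

The green capsule was near (7.9, 2.8) before and (9.4, 4.0) after, so it travelled √(1.5² + 1.2²) ≈ 1.9 units.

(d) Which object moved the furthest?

the white cone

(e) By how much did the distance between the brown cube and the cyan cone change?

-1.0

Before: roughly 4.7 units apart; after: 3.7. That's 1.0 units closer together.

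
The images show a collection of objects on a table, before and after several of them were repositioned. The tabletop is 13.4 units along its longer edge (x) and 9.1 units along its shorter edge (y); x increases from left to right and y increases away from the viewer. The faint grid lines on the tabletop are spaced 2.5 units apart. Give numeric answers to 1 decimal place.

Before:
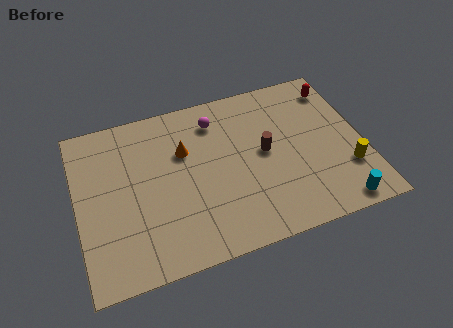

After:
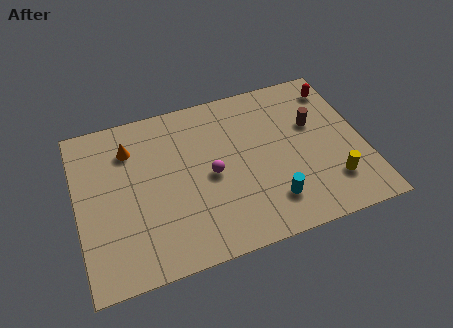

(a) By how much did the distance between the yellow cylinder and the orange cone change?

+2.1

The distance was about 8.1 in the first image and 10.2 in the second, so they moved 2.1 units further apart.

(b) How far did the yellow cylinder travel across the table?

0.9

From (12.5, 2.7) to (11.7, 2.2), the yellow cylinder covered √(0.8² + 0.5²) ≈ 0.9 units.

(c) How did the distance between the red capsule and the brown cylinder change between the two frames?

-2.4

They were about 4.6 units apart before and 2.2 after — 2.4 units closer together.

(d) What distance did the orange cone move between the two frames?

2.7

The orange cone moved from about (5.1, 6.0) to (2.6, 6.9), a distance of √(2.5² + 0.9²) ≈ 2.7.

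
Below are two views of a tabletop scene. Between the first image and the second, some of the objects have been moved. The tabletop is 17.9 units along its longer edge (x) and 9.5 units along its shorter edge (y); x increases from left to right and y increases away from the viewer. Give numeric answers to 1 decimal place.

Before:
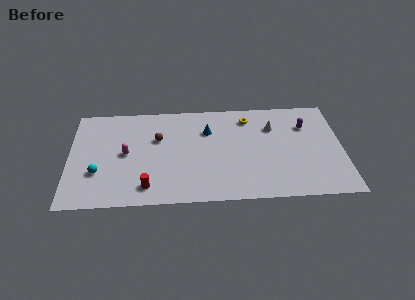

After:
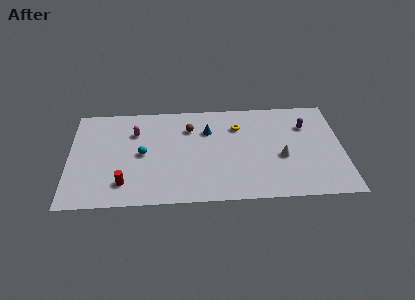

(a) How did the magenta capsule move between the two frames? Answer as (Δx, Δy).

(0.6, 2.0)

The magenta capsule started near (3.7, 4.8) and ended near (4.3, 6.8).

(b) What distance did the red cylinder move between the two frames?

1.6

The red cylinder was near (5.1, 1.6) before and (3.6, 2.0) after, so it travelled √(1.5² + 0.4²) ≈ 1.6 units.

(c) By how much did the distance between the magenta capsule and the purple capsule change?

-0.8

They were about 12.1 units apart before and 11.3 after — 0.8 units closer together.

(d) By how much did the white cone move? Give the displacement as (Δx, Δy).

(0.5, -2.9)

From the two frames, the white cone sits at roughly (13.4, 6.8) before and (13.9, 3.9) after.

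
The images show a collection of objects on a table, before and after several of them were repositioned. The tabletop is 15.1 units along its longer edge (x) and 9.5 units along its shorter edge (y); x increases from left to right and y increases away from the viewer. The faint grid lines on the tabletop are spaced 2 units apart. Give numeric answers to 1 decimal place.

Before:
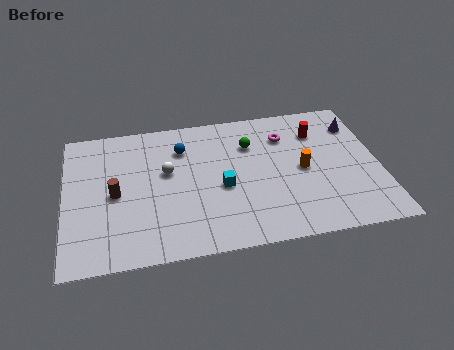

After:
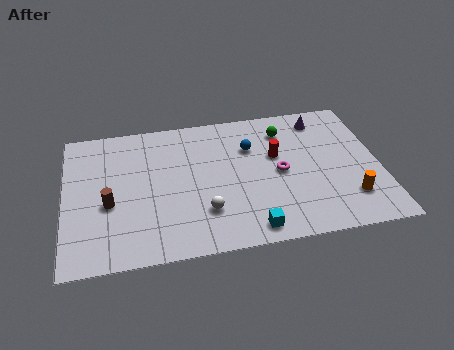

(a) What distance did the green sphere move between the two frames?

1.8

The green sphere was near (9.0, 6.8) before and (10.7, 7.5) after, so it travelled √(1.7² + 0.7²) ≈ 1.8 units.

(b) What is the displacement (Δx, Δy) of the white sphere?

(1.7, -3.0)

The white sphere started near (4.9, 5.6) and ended near (6.6, 2.6).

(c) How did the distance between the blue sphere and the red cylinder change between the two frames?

-5.2

They were about 6.6 units apart before and 1.4 after — 5.2 units closer together.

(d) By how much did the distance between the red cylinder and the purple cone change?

+1.3

They were about 1.9 units apart before and 3.2 after — 1.3 units further apart.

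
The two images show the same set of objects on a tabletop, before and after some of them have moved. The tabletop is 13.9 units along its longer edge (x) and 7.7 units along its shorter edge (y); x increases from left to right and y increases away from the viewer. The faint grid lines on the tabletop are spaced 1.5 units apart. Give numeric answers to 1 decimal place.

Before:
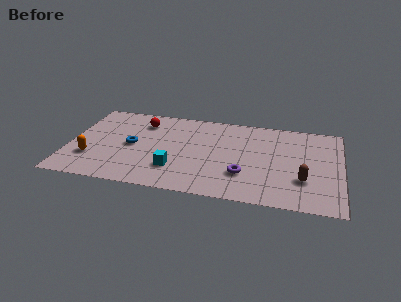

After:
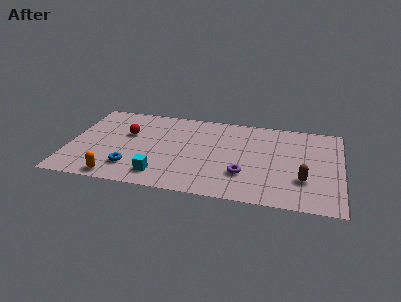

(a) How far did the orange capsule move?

2.1

The orange capsule was near (1.2, 2.3) before and (2.6, 0.8) after, so it travelled √(1.4² + 1.5²) ≈ 2.1 units.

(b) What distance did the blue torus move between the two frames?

2.0

From (3.2, 3.8) to (3.3, 1.8), the blue torus covered √(0.1² + 2.0²) ≈ 2.0 units.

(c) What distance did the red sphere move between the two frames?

1.4

From (3.6, 6.0) to (2.9, 4.8), the red sphere covered √(0.7² + 1.2²) ≈ 1.4 units.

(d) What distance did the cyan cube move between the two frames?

1.0

The cyan cube was near (5.5, 2.1) before and (4.8, 1.4) after, so it travelled √(0.7² + 0.7²) ≈ 1.0 units.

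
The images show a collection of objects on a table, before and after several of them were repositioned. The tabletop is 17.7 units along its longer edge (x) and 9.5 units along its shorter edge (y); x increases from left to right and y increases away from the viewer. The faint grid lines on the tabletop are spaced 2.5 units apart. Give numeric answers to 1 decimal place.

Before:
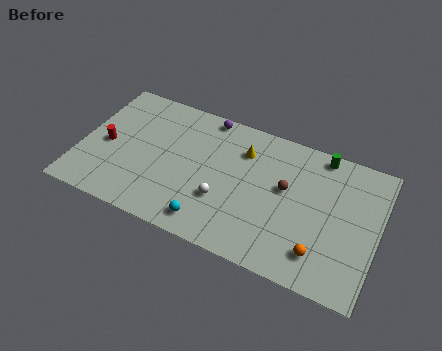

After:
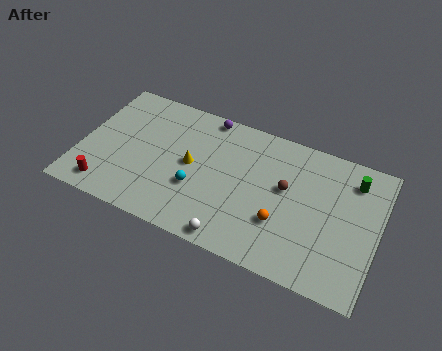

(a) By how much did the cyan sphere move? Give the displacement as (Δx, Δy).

(-1.0, 2.0)

The cyan sphere was at about (8.1, 1.4) and moved to about (7.1, 3.4).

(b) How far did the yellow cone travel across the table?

3.6

The yellow cone moved from about (9.5, 7.1) to (6.6, 4.9), a distance of √(2.9² + 2.2²) ≈ 3.6.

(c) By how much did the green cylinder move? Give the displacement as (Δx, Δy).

(2.0, -1.0)

The green cylinder was at about (14.0, 8.6) and moved to about (16.0, 7.6).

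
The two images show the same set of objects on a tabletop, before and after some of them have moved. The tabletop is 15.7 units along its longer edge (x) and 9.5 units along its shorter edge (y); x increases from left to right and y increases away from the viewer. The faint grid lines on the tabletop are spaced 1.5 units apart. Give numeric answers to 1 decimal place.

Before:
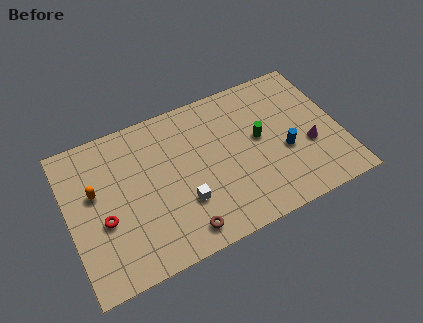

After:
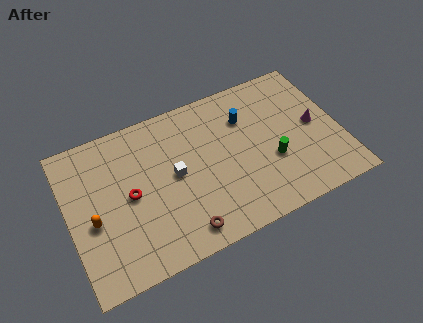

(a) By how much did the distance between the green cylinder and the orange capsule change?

+0.8

The distance was about 9.5 in the first image and 10.3 in the second, so they moved 0.8 units further apart.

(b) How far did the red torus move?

1.8

From (1.9, 3.8) to (3.5, 4.7), the red torus covered √(1.6² + 0.9²) ≈ 1.8 units.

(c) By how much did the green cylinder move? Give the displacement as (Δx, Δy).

(0.5, -1.7)

From the two frames, the green cylinder sits at roughly (11.1, 5.2) before and (11.6, 3.5) after.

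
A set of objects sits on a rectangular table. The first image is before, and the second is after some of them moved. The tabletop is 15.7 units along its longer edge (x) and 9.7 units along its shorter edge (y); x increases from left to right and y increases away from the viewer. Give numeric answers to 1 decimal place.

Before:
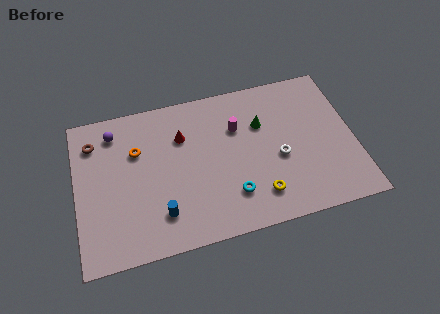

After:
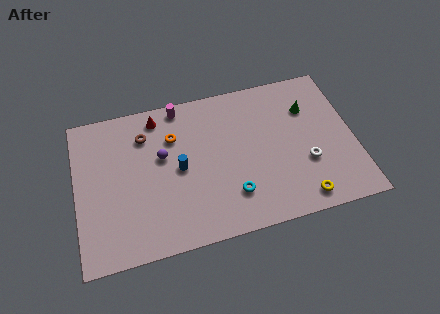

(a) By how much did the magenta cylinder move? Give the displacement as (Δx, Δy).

(-3.1, 2.2)

From the two frames, the magenta cylinder sits at roughly (9.2, 6.6) before and (6.1, 8.8) after.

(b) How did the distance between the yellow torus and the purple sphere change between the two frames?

-1.0

Before: roughly 9.8 units apart; after: 8.8. That's 1.0 units closer together.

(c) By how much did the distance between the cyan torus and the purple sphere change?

-3.4

They were about 8.4 units apart before and 5.0 after — 3.4 units closer together.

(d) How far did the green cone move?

2.7

From (10.6, 6.5) to (13.3, 6.9), the green cone covered √(2.7² + 0.4²) ≈ 2.7 units.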